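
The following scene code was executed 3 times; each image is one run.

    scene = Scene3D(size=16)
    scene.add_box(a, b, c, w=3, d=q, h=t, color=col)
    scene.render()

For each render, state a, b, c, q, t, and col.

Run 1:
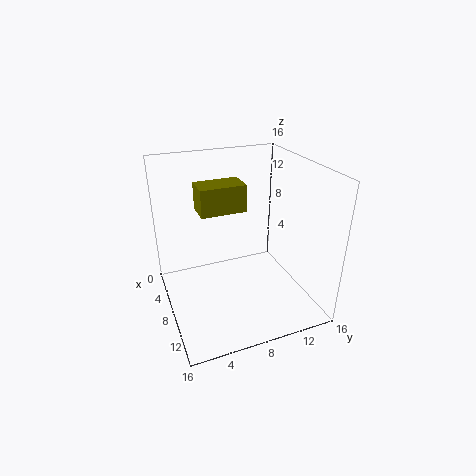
a = 5; b = 4; c = 11; q = 5; t = 3; col = 'olive'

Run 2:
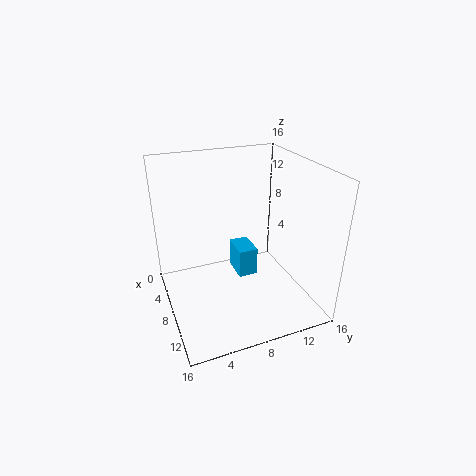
a = 8; b = 7; c = 5; q = 2; t = 3; col = 'deepskyblue'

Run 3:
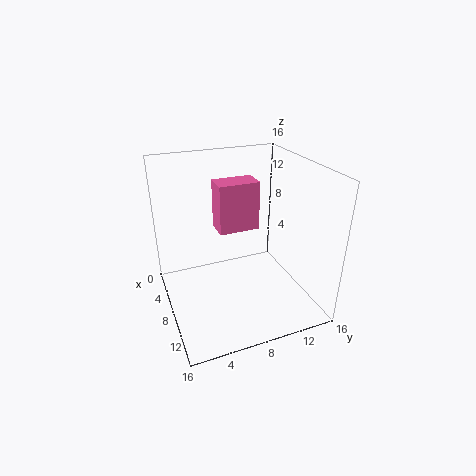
a = 2; b = 7; c = 7; q = 5; t = 6; col = 'hotpink'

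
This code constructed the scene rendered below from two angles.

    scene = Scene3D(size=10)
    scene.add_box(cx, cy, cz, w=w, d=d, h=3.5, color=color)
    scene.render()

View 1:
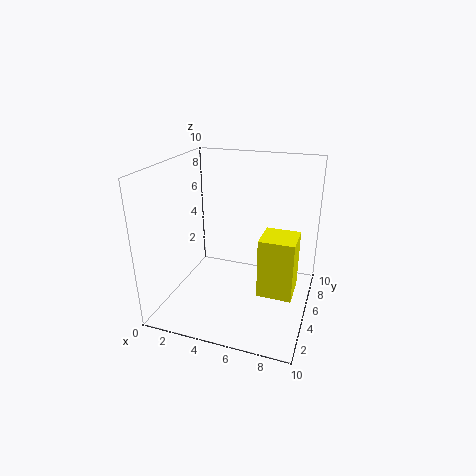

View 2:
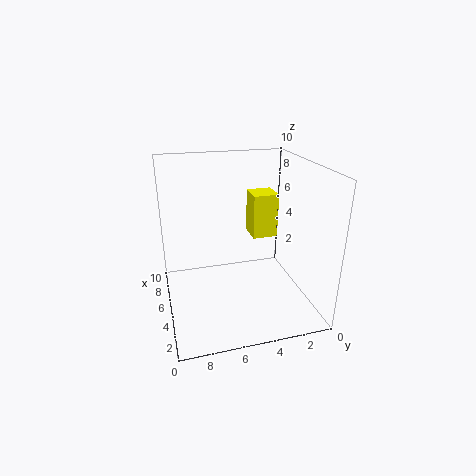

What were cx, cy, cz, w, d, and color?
cx = 7.5
cy = 1
cz = 3.5
w = 2
d = 2
color = 'yellow'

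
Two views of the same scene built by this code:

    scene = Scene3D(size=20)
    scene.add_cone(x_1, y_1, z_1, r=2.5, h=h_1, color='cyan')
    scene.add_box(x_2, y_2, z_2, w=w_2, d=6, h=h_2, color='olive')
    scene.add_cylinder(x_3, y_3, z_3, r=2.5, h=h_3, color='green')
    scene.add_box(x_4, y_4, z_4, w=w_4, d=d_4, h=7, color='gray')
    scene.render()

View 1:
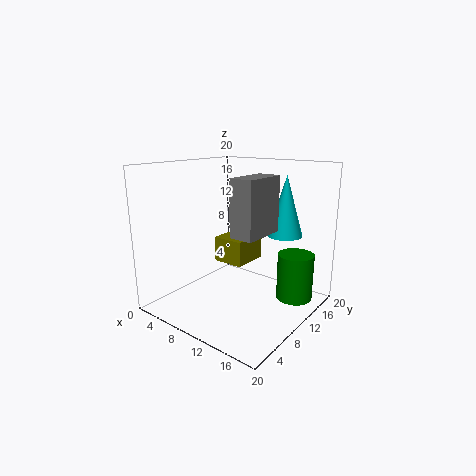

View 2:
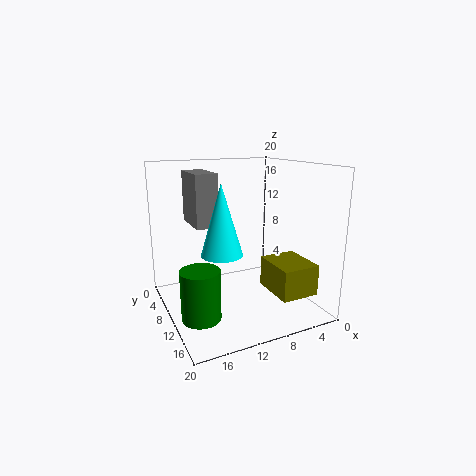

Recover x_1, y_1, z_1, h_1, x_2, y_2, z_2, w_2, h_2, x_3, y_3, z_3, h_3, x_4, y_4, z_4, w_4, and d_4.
x_1 = 14.5
y_1 = 15
z_1 = 10
h_1 = 8.5
x_2 = 3
y_2 = 13
z_2 = 4
w_2 = 5
h_2 = 4
x_3 = 17
y_3 = 14
z_3 = 1.5
h_3 = 6.5
x_4 = 13
y_4 = 4.5
z_4 = 12
w_4 = 3
d_4 = 6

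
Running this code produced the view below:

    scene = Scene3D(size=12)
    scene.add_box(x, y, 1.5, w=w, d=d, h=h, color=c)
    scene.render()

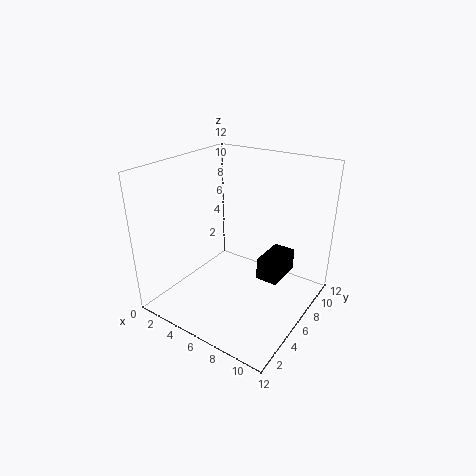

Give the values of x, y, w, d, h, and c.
x = 7
y = 7.5
w = 2
d = 3.5
h = 2
c = 'black'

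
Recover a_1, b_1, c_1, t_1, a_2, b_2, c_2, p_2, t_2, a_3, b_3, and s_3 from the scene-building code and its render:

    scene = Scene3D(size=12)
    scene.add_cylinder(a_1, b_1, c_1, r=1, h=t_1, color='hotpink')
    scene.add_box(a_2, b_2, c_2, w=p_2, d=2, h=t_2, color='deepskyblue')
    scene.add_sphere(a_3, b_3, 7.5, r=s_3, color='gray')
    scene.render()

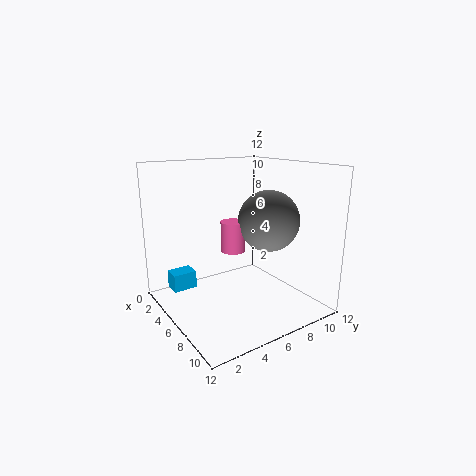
a_1 = 6, b_1 = 5.5, c_1 = 5, t_1 = 2.5, a_2 = 2.5, b_2 = 1, c_2 = 1.5, p_2 = 1.5, t_2 = 1.5, a_3 = 7.5, b_3 = 8, s_3 = 2.5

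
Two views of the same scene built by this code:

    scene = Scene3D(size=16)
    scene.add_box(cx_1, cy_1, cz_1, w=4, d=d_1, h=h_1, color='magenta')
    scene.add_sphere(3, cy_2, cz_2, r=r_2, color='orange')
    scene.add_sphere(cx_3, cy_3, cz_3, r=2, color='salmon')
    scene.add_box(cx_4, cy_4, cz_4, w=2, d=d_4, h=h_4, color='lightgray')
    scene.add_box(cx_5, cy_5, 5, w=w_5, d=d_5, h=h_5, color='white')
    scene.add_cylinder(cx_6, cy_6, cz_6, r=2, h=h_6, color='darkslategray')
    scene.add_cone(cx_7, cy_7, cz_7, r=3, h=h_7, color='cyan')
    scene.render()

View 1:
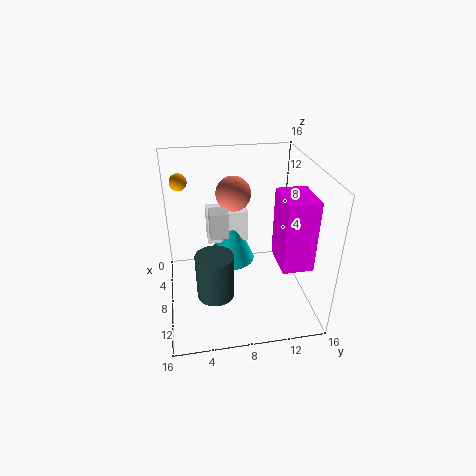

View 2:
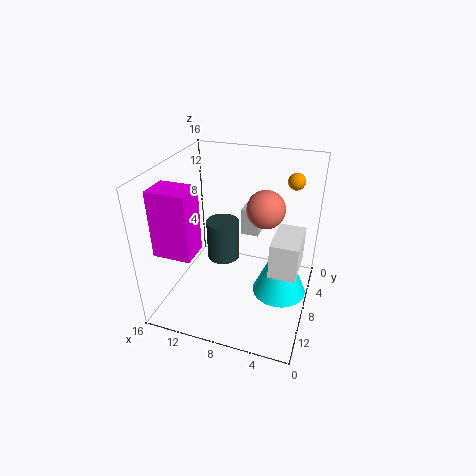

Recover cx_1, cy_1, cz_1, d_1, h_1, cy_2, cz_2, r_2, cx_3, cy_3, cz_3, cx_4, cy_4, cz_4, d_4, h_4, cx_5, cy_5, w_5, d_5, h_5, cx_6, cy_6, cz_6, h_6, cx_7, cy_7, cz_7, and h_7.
cx_1 = 11; cy_1 = 11; cz_1 = 8; d_1 = 3; h_1 = 7; cy_2 = 2; cz_2 = 13; r_2 = 1; cx_3 = 5; cy_3 = 8; cz_3 = 12; cx_4 = 6; cy_4 = 5; cz_4 = 8; d_4 = 2; h_4 = 3; cx_5 = 1; cy_5 = 5; w_5 = 3; d_5 = 5; h_5 = 4; cx_6 = 11; cy_6 = 5; cz_6 = 3; h_6 = 5; cx_7 = 3; cy_7 = 8; cz_7 = 2; h_7 = 7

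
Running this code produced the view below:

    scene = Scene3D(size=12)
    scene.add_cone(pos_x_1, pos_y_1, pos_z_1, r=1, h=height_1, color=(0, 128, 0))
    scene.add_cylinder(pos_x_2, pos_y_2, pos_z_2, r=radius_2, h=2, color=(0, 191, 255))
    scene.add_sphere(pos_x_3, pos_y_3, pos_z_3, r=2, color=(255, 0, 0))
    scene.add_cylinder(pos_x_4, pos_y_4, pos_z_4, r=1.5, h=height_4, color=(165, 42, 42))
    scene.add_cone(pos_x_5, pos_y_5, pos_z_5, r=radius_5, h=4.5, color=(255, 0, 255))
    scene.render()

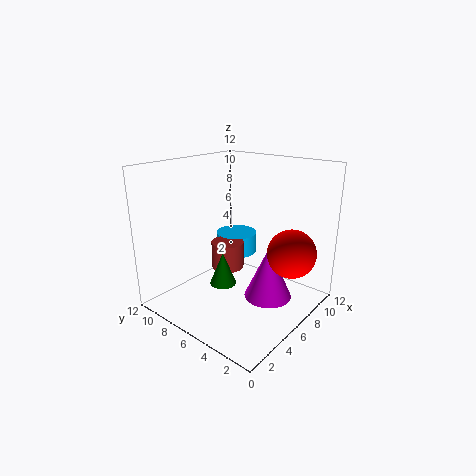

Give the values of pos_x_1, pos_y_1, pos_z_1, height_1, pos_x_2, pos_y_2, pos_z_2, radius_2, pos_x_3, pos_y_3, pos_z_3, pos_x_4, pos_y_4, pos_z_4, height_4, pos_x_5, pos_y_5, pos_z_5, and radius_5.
pos_x_1 = 3; pos_y_1 = 5; pos_z_1 = 3.5; height_1 = 2.5; pos_x_2 = 10; pos_y_2 = 9.5; pos_z_2 = 2.5; radius_2 = 2; pos_x_3 = 8; pos_y_3 = 2; pos_z_3 = 5; pos_x_4 = 7.5; pos_y_4 = 8.5; pos_z_4 = 2; height_4 = 2.5; pos_x_5 = 7; pos_y_5 = 3.5; pos_z_5 = 1; radius_5 = 2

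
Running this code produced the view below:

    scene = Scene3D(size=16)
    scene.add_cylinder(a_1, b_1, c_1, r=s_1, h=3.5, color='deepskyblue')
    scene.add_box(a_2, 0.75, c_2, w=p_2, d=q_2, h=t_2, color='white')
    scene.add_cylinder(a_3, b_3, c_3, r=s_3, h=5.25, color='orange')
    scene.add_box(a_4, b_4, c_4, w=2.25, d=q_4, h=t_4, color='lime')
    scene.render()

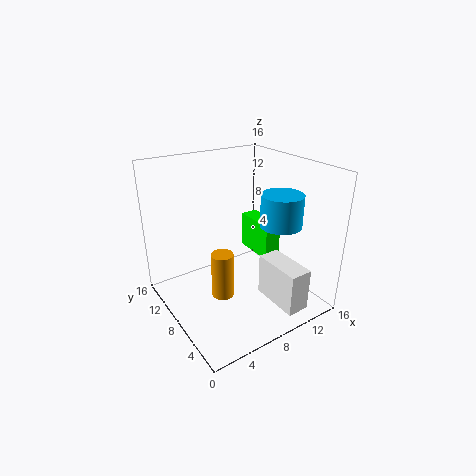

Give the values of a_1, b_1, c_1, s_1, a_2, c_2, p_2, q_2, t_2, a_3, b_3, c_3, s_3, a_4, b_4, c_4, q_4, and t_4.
a_1 = 11.5, b_1 = 5, c_1 = 9.75, s_1 = 2.25, a_2 = 9.75, c_2 = 1.25, p_2 = 2.5, q_2 = 5.5, t_2 = 4.75, a_3 = 5.75, b_3 = 7.75, c_3 = 1.5, s_3 = 1.25, a_4 = 13.75, b_4 = 10, c_4 = 2.25, q_4 = 5.5, t_4 = 4.75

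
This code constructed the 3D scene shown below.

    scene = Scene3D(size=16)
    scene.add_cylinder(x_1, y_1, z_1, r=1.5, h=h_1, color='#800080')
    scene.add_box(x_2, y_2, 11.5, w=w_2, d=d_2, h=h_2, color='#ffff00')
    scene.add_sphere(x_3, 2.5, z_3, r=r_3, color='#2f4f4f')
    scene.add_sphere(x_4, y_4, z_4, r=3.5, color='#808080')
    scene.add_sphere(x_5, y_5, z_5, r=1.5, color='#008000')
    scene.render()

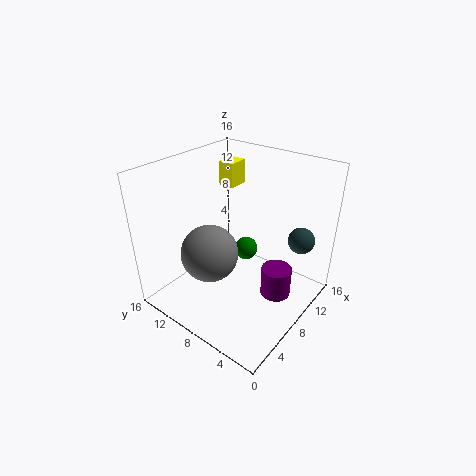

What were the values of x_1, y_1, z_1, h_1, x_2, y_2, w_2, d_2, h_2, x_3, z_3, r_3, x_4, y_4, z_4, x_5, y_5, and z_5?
x_1 = 6.5; y_1 = 2; z_1 = 4.5; h_1 = 3; x_2 = 12; y_2 = 12; w_2 = 2.5; d_2 = 2; h_2 = 3; x_3 = 12.5; z_3 = 7.5; r_3 = 1.5; x_4 = 7.5; y_4 = 12; z_4 = 4.5; x_5 = 13; y_5 = 10.5; z_5 = 3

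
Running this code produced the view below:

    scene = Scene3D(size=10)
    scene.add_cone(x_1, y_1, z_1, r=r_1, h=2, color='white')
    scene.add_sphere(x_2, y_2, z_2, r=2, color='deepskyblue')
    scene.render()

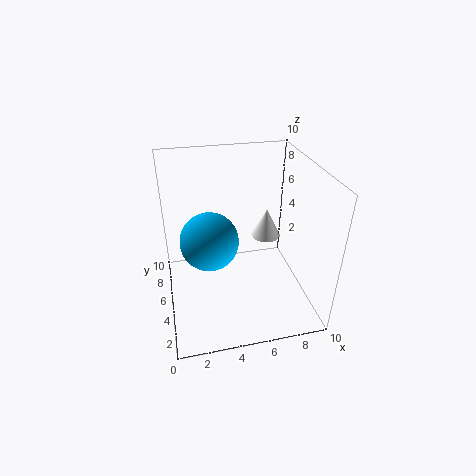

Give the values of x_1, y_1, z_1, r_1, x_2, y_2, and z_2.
x_1 = 7; y_1 = 5; z_1 = 5; r_1 = 1; x_2 = 3; y_2 = 5; z_2 = 5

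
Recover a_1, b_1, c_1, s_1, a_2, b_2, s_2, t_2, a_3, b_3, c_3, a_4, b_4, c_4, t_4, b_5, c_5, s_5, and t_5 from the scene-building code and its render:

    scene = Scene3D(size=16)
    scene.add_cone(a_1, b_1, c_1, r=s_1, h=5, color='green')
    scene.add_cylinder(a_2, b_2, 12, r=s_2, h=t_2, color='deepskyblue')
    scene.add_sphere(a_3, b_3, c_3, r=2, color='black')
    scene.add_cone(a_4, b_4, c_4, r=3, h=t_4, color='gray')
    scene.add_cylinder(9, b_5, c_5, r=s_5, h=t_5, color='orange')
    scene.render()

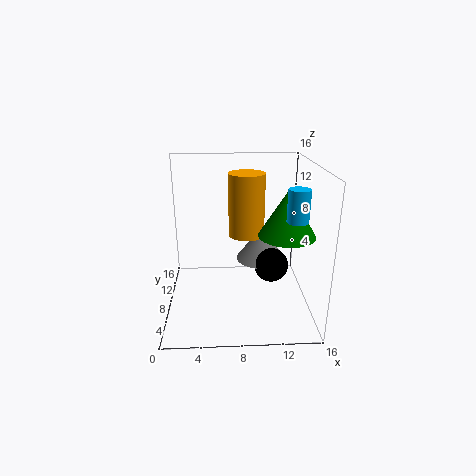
a_1 = 13, b_1 = 6, c_1 = 9, s_1 = 3, a_2 = 13, b_2 = 2, s_2 = 1, t_2 = 3, a_3 = 12, b_3 = 9, c_3 = 4, a_4 = 11, b_4 = 11, c_4 = 4, t_4 = 4, b_5 = 9, c_5 = 8, s_5 = 2, t_5 = 7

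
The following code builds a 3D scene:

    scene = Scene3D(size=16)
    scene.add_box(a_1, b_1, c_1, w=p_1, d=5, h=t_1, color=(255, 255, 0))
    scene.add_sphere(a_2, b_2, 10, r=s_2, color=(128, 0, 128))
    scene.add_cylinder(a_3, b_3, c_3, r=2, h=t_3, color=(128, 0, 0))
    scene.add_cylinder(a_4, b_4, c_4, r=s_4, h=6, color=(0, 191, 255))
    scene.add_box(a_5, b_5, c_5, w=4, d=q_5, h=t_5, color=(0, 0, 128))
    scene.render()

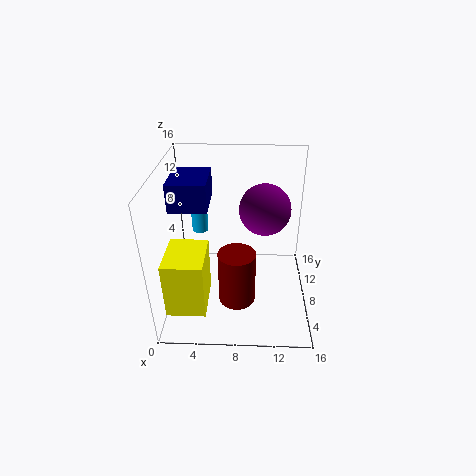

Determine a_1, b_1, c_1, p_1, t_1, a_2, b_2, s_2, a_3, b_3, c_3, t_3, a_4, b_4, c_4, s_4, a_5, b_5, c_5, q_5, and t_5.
a_1 = 1; b_1 = 1; c_1 = 3; p_1 = 4; t_1 = 6; a_2 = 11; b_2 = 11; s_2 = 3; a_3 = 8; b_3 = 5; c_3 = 2; t_3 = 6; a_4 = 3; b_4 = 13; c_4 = 6; s_4 = 1; a_5 = 1; b_5 = 6; c_5 = 12; q_5 = 5; t_5 = 3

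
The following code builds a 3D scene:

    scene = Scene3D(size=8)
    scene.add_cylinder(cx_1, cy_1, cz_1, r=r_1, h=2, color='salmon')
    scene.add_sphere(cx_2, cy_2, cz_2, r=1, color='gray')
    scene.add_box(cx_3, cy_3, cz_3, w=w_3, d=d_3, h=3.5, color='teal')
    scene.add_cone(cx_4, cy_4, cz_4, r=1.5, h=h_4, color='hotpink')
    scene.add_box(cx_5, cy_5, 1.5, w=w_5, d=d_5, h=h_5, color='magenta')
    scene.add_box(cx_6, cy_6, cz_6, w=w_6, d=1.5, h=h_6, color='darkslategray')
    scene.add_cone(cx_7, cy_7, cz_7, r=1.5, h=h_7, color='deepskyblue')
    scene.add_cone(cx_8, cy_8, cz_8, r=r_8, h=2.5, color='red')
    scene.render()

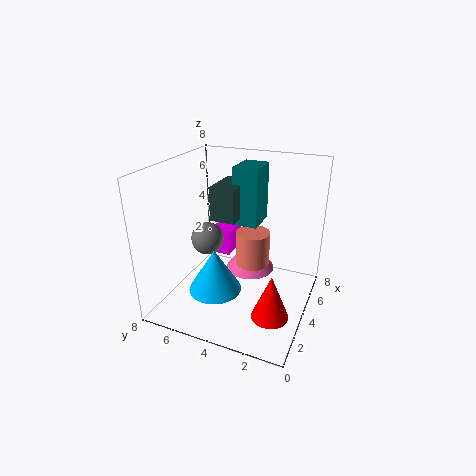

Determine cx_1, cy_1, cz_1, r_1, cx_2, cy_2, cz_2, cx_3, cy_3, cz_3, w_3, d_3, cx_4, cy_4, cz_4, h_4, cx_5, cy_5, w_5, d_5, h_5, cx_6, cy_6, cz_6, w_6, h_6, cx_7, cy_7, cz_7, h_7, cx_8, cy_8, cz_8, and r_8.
cx_1 = 5
cy_1 = 3.5
cz_1 = 2
r_1 = 1
cx_2 = 5
cy_2 = 6.5
cz_2 = 3
cx_3 = 5.5
cy_3 = 3.5
cz_3 = 4
w_3 = 2
d_3 = 1.5
cx_4 = 6
cy_4 = 4
cz_4 = 1
h_4 = 2
cx_5 = 6
cy_5 = 5.5
w_5 = 2
d_5 = 1.5
h_5 = 1.5
cx_6 = 4.5
cy_6 = 4.5
cz_6 = 4.5
w_6 = 2.5
h_6 = 2
cx_7 = 3
cy_7 = 5
cz_7 = 1
h_7 = 2.5
cx_8 = 2.5
cy_8 = 1.5
cz_8 = 0.5
r_8 = 1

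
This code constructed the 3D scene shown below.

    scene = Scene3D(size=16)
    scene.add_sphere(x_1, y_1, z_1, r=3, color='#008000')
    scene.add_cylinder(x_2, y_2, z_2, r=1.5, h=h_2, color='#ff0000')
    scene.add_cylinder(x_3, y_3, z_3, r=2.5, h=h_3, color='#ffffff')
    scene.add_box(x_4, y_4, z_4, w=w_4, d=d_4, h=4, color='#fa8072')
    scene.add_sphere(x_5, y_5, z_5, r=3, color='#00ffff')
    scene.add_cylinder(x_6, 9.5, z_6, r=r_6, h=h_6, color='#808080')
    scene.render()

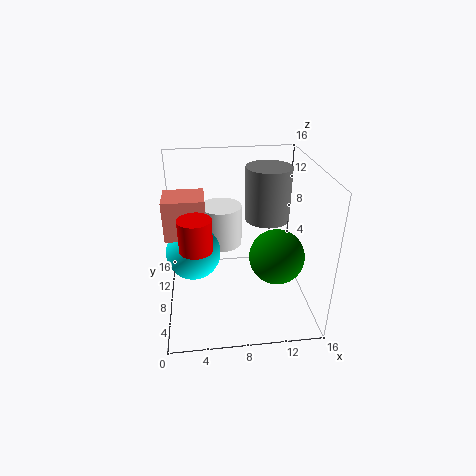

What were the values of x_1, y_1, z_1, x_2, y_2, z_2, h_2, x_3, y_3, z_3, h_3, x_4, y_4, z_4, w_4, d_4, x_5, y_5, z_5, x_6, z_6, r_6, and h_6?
x_1 = 12
y_1 = 6
z_1 = 6.5
x_2 = 3.5
y_2 = 2
z_2 = 10.5
h_2 = 3
x_3 = 6.5
y_3 = 12.5
z_3 = 5
h_3 = 5
x_4 = 0.5
y_4 = 4.5
z_4 = 10
w_4 = 4
d_4 = 3.5
x_5 = 3
y_5 = 8
z_5 = 6.5
x_6 = 11.5
z_6 = 9.5
r_6 = 2.5
h_6 = 6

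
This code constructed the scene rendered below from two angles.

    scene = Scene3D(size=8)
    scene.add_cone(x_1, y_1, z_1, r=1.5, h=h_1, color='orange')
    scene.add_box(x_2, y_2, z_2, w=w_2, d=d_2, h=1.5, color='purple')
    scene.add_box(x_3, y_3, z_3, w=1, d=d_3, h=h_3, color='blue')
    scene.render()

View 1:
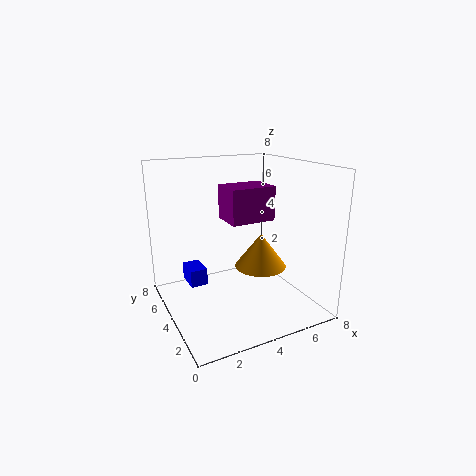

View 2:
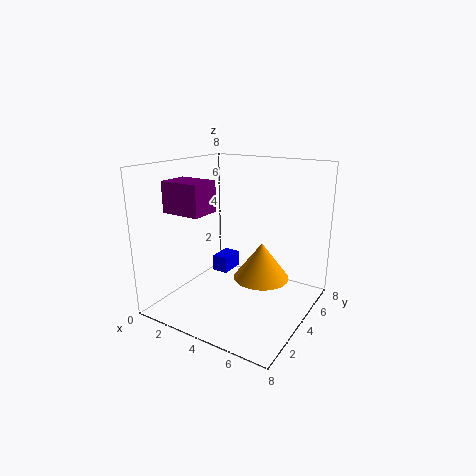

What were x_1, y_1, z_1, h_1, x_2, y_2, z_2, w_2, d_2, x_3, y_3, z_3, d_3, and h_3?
x_1 = 5.5
y_1 = 4
z_1 = 2
h_1 = 2
x_2 = 2
y_2 = 0.5
z_2 = 6
w_2 = 2
d_2 = 1.5
x_3 = 1.5
y_3 = 5
z_3 = 1
d_3 = 1.5
h_3 = 1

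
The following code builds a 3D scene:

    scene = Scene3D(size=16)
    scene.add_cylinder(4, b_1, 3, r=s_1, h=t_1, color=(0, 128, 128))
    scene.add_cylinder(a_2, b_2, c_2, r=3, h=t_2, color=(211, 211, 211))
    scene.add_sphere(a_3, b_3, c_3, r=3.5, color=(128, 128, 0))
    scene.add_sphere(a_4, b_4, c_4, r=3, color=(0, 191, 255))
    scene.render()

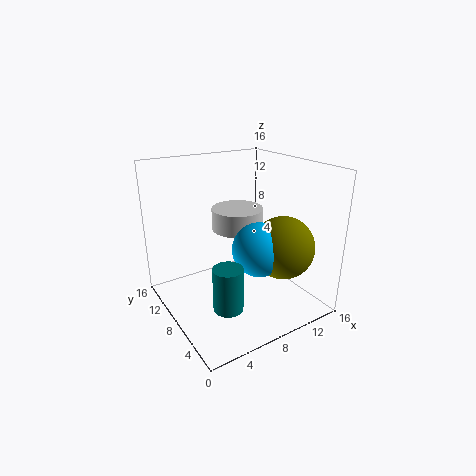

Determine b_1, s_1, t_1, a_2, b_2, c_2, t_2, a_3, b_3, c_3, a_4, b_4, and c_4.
b_1 = 3.5
s_1 = 1.5
t_1 = 4.5
a_2 = 9.5
b_2 = 10.5
c_2 = 8
t_2 = 2.5
a_3 = 12
b_3 = 5
c_3 = 7
a_4 = 9.5
b_4 = 6
c_4 = 7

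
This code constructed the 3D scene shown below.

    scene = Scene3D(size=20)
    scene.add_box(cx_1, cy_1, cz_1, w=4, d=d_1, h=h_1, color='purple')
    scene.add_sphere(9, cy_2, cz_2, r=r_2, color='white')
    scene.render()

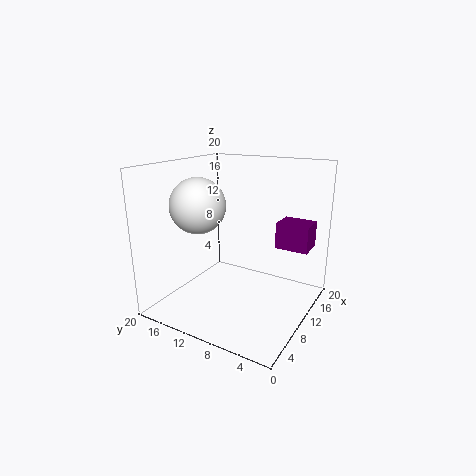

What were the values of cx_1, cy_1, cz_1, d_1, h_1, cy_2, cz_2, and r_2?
cx_1 = 16; cy_1 = 2; cz_1 = 7; d_1 = 5; h_1 = 4; cy_2 = 16; cz_2 = 14; r_2 = 4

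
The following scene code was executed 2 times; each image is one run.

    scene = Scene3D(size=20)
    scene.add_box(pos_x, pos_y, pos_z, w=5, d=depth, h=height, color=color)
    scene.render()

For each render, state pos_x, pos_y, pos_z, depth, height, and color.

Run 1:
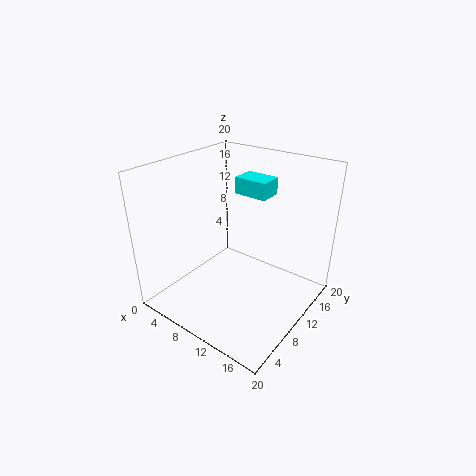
pos_x = 6.5, pos_y = 14, pos_z = 14.5, depth = 3.5, height = 2.5, color = 'cyan'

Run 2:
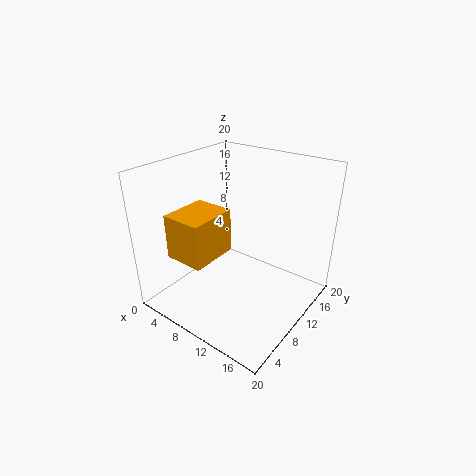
pos_x = 6.5, pos_y = 0.5, pos_z = 10.5, depth = 6, height = 5.5, color = 'orange'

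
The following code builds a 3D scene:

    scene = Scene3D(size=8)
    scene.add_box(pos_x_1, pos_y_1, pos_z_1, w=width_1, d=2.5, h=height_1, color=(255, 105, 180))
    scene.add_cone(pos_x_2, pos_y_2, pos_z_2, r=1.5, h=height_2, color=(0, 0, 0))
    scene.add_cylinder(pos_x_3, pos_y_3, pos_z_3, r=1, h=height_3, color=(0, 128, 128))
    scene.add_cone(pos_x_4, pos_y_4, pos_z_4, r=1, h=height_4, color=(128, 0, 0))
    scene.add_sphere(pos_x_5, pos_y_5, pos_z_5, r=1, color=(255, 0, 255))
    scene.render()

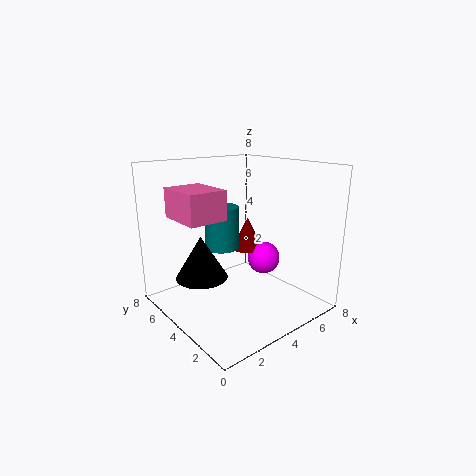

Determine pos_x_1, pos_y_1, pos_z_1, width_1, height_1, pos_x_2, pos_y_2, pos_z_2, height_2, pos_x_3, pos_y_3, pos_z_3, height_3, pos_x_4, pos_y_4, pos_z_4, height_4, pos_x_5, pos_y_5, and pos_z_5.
pos_x_1 = 0.5; pos_y_1 = 3; pos_z_1 = 5.5; width_1 = 2; height_1 = 1.5; pos_x_2 = 2.5; pos_y_2 = 5.5; pos_z_2 = 1.5; height_2 = 2.5; pos_x_3 = 4; pos_y_3 = 5.5; pos_z_3 = 3; height_3 = 2.5; pos_x_4 = 6; pos_y_4 = 5.5; pos_z_4 = 2.5; height_4 = 2; pos_x_5 = 6.5; pos_y_5 = 4.5; pos_z_5 = 2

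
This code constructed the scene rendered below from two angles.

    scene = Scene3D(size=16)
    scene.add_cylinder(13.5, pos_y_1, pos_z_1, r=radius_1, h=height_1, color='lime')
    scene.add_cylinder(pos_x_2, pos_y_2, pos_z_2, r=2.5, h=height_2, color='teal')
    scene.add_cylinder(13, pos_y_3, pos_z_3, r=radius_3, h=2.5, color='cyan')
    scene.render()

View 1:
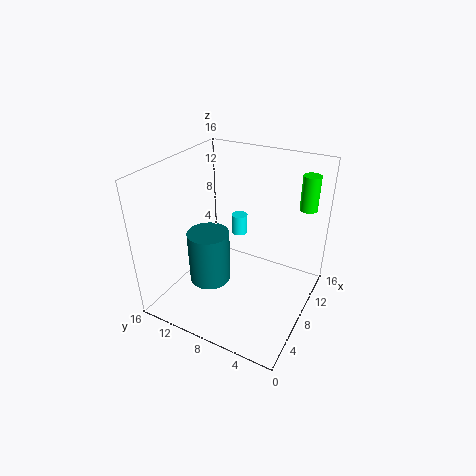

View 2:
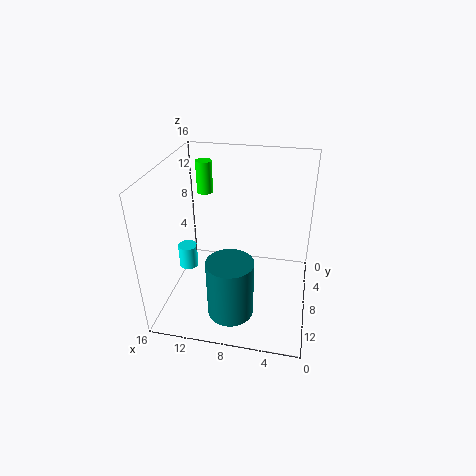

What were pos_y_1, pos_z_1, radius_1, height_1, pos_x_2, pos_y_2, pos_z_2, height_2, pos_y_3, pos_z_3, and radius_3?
pos_y_1 = 2; pos_z_1 = 10.5; radius_1 = 1; height_1 = 4; pos_x_2 = 8; pos_y_2 = 12; pos_z_2 = 1; height_2 = 6.5; pos_y_3 = 10.5; pos_z_3 = 5.5; radius_3 = 1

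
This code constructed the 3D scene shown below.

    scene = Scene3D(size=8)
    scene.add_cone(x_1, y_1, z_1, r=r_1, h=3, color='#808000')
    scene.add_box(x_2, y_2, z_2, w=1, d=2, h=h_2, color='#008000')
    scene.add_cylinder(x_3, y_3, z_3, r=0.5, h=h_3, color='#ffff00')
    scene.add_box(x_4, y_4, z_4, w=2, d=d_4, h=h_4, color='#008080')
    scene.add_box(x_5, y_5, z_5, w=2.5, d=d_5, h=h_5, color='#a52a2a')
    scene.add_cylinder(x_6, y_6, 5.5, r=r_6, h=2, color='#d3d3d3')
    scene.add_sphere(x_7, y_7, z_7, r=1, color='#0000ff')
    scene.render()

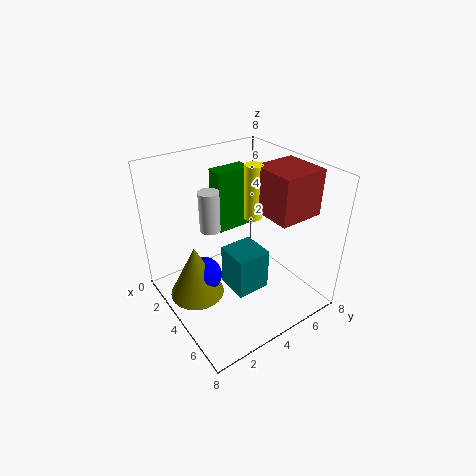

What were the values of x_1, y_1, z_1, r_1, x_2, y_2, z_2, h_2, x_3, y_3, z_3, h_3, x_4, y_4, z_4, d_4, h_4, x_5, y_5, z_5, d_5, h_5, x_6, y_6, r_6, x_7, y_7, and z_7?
x_1 = 3.5
y_1 = 1.5
z_1 = 1
r_1 = 1.5
x_2 = 2
y_2 = 3.5
z_2 = 4
h_2 = 3.5
x_3 = 4
y_3 = 5
z_3 = 5
h_3 = 3
x_4 = 3
y_4 = 3.5
z_4 = 0.5
d_4 = 2
h_4 = 2.5
x_5 = 4
y_5 = 5
z_5 = 5.5
d_5 = 2.5
h_5 = 2.5
x_6 = 4.5
y_6 = 2
r_6 = 0.5
x_7 = 3.5
y_7 = 2
z_7 = 2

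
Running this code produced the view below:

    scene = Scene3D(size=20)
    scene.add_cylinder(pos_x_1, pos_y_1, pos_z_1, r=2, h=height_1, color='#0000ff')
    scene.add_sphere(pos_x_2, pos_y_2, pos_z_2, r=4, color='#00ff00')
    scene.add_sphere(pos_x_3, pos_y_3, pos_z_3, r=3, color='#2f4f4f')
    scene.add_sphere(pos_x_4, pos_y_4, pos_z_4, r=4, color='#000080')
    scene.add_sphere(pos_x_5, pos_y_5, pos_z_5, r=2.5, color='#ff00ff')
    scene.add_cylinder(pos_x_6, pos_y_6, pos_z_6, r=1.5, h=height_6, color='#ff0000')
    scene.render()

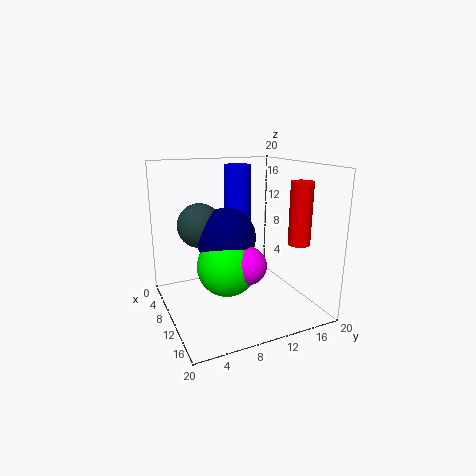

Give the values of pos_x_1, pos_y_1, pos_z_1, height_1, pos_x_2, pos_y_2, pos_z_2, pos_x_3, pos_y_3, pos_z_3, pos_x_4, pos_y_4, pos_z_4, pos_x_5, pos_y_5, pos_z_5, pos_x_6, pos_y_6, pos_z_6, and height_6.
pos_x_1 = 5.5, pos_y_1 = 12, pos_z_1 = 10.5, height_1 = 9, pos_x_2 = 12, pos_y_2 = 7.5, pos_z_2 = 7, pos_x_3 = 8.5, pos_y_3 = 5, pos_z_3 = 12, pos_x_4 = 10.5, pos_y_4 = 8, pos_z_4 = 10.5, pos_x_5 = 14, pos_y_5 = 9.5, pos_z_5 = 7.5, pos_x_6 = 14.5, pos_y_6 = 17, pos_z_6 = 9.5, height_6 = 8.5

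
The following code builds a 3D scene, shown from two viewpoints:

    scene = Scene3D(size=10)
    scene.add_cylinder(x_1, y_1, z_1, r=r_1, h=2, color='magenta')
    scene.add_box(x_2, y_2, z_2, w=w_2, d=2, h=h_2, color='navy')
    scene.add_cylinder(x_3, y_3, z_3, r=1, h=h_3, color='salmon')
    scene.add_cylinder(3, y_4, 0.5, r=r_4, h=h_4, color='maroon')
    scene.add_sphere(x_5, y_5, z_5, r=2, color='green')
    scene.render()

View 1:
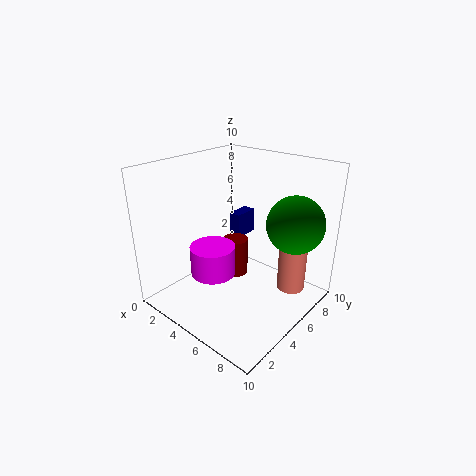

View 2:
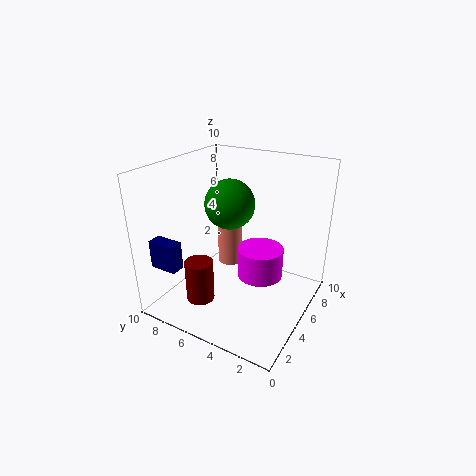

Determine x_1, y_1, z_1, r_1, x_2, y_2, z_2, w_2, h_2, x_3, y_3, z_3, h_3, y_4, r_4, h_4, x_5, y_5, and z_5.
x_1 = 4.5
y_1 = 3
z_1 = 3
r_1 = 1.5
x_2 = 1.5
y_2 = 8
z_2 = 3
w_2 = 1
h_2 = 2
x_3 = 8
y_3 = 7.5
z_3 = 1
h_3 = 5
y_4 = 7
r_4 = 1
h_4 = 3
x_5 = 8
y_5 = 7.5
z_5 = 6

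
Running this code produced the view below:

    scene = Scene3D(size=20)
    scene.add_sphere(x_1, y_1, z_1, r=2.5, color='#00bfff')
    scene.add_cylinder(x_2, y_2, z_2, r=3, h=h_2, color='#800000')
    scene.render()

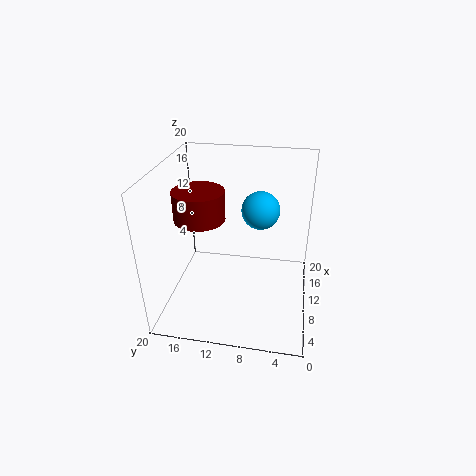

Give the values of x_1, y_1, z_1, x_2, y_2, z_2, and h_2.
x_1 = 10; y_1 = 7; z_1 = 14.5; x_2 = 4.5; y_2 = 13.5; z_2 = 15.5; h_2 = 3.5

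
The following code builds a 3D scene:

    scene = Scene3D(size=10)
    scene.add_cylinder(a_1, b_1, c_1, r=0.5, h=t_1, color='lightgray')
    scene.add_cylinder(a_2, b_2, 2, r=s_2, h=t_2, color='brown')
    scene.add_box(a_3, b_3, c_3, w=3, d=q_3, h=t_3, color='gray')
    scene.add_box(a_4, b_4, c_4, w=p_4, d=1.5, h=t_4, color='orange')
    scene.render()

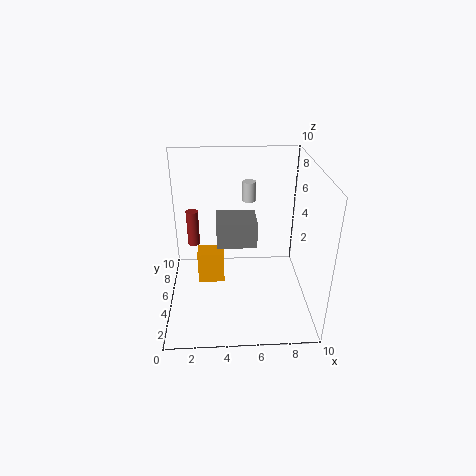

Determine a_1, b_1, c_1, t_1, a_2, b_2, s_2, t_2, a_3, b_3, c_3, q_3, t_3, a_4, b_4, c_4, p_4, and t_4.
a_1 = 6
b_1 = 8
c_1 = 6.5
t_1 = 1.5
a_2 = 1.5
b_2 = 9.5
s_2 = 0.5
t_2 = 3
a_3 = 3.5
b_3 = 6
c_3 = 3.5
q_3 = 2.5
t_3 = 2
a_4 = 2
b_4 = 6
c_4 = 0.5
p_4 = 2
t_4 = 2.5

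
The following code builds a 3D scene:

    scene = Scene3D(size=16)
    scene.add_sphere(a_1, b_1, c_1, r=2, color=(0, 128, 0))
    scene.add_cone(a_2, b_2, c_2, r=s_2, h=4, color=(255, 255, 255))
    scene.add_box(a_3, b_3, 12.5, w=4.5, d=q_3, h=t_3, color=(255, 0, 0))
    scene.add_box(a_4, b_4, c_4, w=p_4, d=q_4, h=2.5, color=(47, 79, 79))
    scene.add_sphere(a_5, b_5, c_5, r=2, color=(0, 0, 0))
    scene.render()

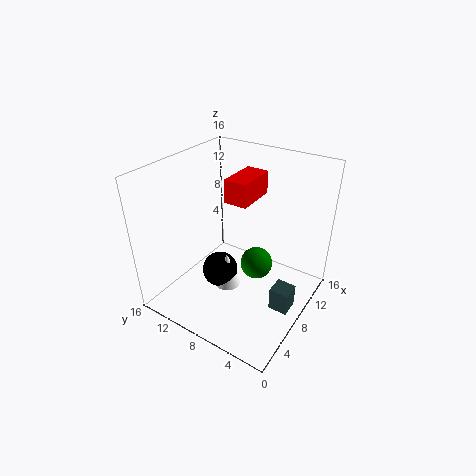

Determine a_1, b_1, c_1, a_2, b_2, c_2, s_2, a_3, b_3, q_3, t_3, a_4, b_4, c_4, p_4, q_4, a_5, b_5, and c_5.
a_1 = 11.5; b_1 = 7.5; c_1 = 2.5; a_2 = 6.5; b_2 = 8.5; c_2 = 2.5; s_2 = 1.5; a_3 = 7; b_3 = 6.5; q_3 = 2.5; t_3 = 2.5; a_4 = 5.5; b_4 = 0.5; c_4 = 2.5; p_4 = 2; q_4 = 2; a_5 = 6.5; b_5 = 9.5; c_5 = 4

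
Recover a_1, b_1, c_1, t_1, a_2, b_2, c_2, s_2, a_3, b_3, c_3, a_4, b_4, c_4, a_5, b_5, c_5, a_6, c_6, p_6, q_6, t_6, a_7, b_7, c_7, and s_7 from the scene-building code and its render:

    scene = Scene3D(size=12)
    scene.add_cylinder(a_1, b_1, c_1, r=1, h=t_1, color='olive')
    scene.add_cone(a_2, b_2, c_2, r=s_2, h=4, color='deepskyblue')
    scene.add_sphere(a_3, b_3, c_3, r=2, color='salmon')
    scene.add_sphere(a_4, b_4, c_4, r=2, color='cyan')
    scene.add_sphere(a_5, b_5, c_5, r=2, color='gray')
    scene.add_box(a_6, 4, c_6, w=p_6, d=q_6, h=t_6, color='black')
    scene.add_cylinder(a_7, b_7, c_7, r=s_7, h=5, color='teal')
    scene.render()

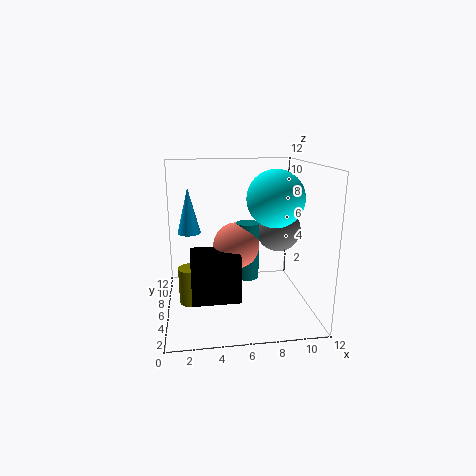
a_1 = 2, b_1 = 5, c_1 = 1, t_1 = 3, a_2 = 2, b_2 = 8, c_2 = 6, s_2 = 1, a_3 = 6, b_3 = 7, c_3 = 5, a_4 = 8, b_4 = 2, c_4 = 10, a_5 = 10, b_5 = 8, c_5 = 6, a_6 = 2, c_6 = 1, p_6 = 4, q_6 = 3, t_6 = 4, a_7 = 7, b_7 = 7, c_7 = 2, s_7 = 1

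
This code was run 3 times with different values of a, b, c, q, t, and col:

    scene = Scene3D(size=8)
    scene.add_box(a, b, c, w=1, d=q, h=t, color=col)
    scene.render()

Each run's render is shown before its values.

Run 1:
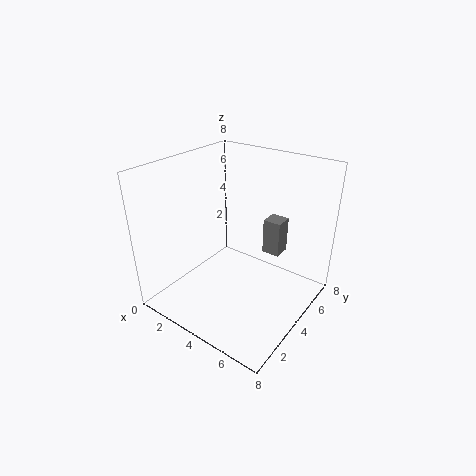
a = 5, b = 5, c = 3, q = 1, t = 2, col = 'gray'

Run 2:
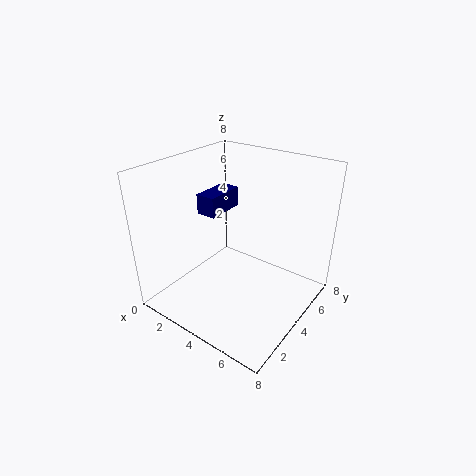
a = 3, b = 2, c = 6, q = 2, t = 1, col = 'navy'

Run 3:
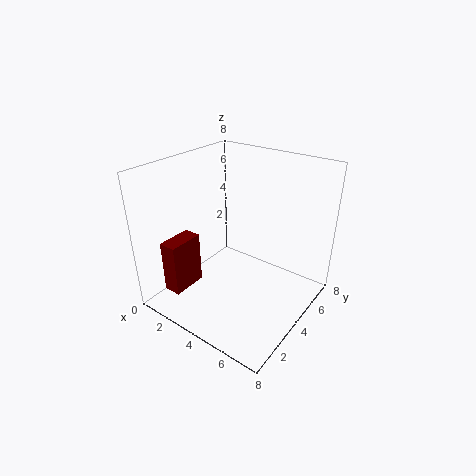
a = 1, b = 1, c = 1, q = 2, t = 3, col = 'maroon'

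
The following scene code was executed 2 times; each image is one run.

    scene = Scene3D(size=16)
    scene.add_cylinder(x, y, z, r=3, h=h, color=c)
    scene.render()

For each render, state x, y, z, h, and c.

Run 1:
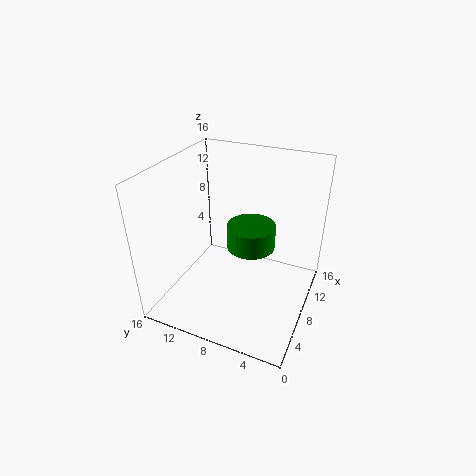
x = 12; y = 8; z = 4.5; h = 3; c = 'green'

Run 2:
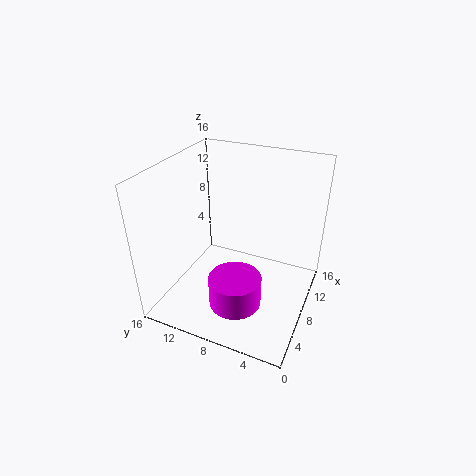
x = 6; y = 7.5; z = 0.5; h = 3.5; c = 'magenta'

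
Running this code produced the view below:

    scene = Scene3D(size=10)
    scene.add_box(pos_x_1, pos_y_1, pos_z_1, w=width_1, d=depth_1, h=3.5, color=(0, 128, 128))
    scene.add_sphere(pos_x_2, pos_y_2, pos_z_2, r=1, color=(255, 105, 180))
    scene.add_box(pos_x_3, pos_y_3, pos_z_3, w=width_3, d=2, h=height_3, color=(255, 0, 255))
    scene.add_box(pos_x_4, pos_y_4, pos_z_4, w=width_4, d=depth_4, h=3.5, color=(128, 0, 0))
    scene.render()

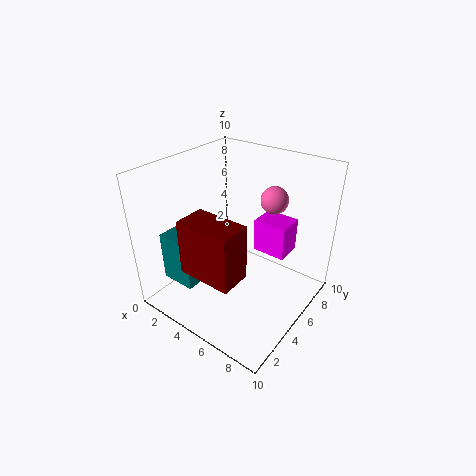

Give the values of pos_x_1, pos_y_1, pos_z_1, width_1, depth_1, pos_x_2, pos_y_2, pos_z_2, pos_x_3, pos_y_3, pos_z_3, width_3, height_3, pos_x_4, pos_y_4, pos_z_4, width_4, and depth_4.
pos_x_1 = 1
pos_y_1 = 1.5
pos_z_1 = 2
width_1 = 2.5
depth_1 = 2.5
pos_x_2 = 6
pos_y_2 = 8
pos_z_2 = 7
pos_x_3 = 5
pos_y_3 = 7
pos_z_3 = 3
width_3 = 2.5
height_3 = 2.5
pos_x_4 = 4
pos_y_4 = 0.5
pos_z_4 = 4.5
width_4 = 3.5
depth_4 = 2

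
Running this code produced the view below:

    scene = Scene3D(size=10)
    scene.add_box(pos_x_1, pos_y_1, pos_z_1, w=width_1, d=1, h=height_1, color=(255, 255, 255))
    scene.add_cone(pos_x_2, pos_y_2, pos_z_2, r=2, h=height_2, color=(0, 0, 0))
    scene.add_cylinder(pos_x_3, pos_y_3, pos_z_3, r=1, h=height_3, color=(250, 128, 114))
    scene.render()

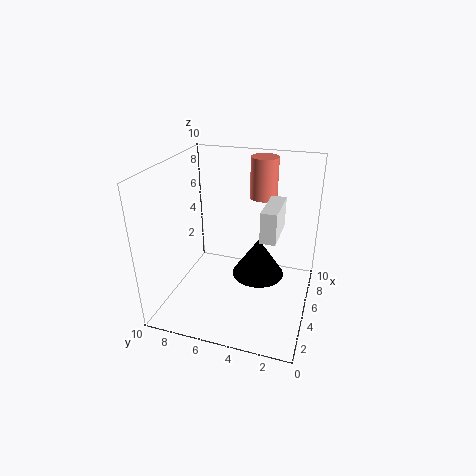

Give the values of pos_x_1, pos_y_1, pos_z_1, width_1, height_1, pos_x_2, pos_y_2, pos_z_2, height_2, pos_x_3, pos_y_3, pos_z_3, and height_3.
pos_x_1 = 3
pos_y_1 = 2
pos_z_1 = 6
width_1 = 3
height_1 = 2
pos_x_2 = 7
pos_y_2 = 4
pos_z_2 = 1
height_2 = 3
pos_x_3 = 8
pos_y_3 = 4
pos_z_3 = 7
height_3 = 3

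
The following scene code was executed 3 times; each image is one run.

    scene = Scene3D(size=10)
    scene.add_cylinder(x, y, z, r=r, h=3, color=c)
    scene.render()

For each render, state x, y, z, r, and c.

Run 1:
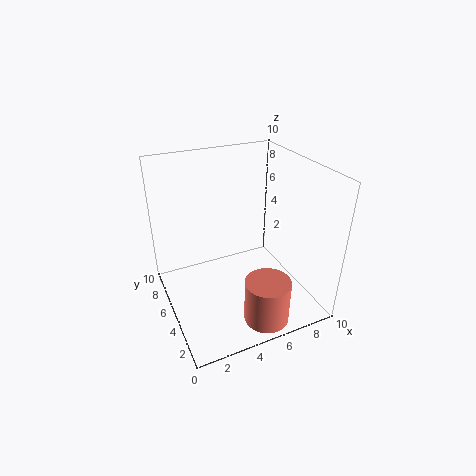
x = 5.5
y = 1.5
z = 0.5
r = 1.5
c = 'salmon'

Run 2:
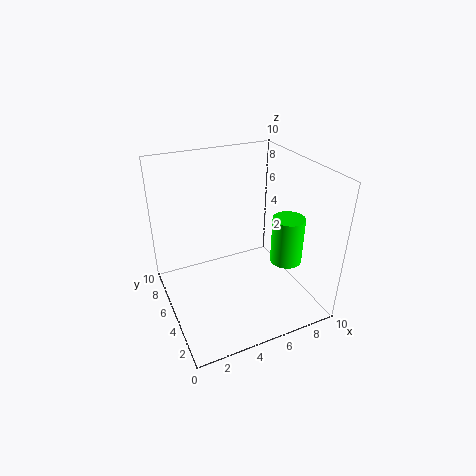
x = 7
y = 2
z = 4.5
r = 1
c = 'lime'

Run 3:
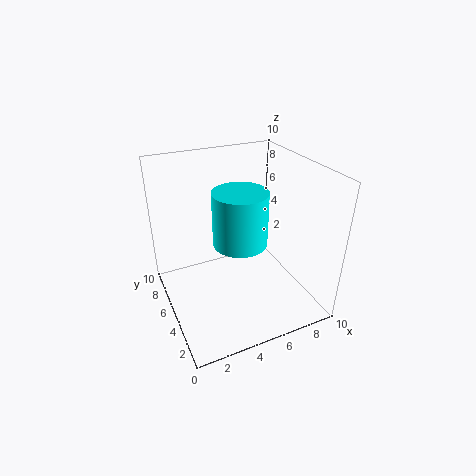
x = 3.5
y = 1.5
z = 7
r = 1.5
c = 'cyan'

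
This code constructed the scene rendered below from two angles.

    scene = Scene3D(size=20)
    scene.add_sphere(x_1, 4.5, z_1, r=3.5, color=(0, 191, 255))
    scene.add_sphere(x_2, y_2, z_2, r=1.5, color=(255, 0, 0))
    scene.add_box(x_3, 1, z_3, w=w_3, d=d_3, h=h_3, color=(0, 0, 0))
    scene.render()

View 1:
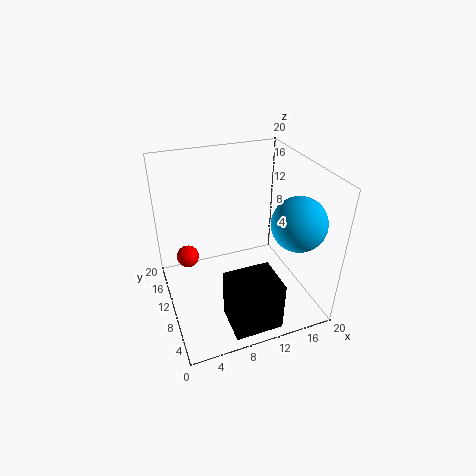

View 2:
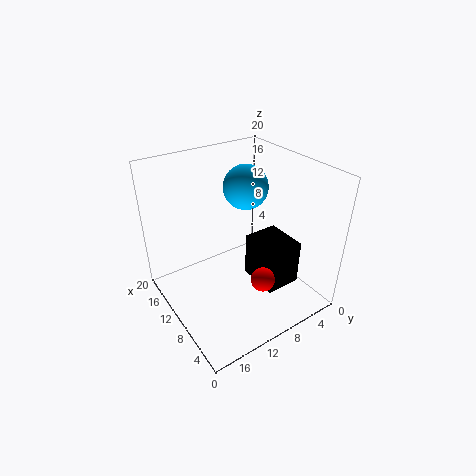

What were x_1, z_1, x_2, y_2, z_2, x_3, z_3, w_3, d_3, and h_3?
x_1 = 16; z_1 = 14; x_2 = 3; y_2 = 11; z_2 = 8; x_3 = 6.5; z_3 = 0.5; w_3 = 6.5; d_3 = 5.5; h_3 = 7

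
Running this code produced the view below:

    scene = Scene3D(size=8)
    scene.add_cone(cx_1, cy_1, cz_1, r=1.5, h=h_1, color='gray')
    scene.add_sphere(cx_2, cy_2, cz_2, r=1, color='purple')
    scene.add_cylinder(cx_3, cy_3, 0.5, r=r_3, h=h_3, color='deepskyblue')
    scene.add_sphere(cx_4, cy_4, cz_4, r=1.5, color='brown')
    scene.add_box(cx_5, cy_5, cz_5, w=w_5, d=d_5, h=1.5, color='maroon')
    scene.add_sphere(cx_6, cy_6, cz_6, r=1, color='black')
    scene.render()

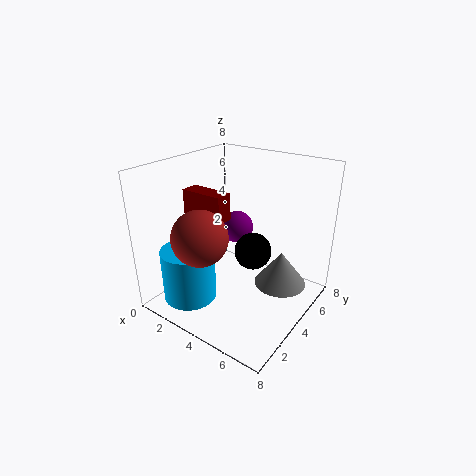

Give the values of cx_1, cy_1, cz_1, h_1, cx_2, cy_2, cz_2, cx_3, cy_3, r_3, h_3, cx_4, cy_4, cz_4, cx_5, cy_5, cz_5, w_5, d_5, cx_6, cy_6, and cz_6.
cx_1 = 6, cy_1 = 5.5, cz_1 = 1, h_1 = 2, cx_2 = 2.5, cy_2 = 6, cz_2 = 3.5, cx_3 = 2, cy_3 = 2, r_3 = 1.5, h_3 = 3, cx_4 = 3, cy_4 = 2, cz_4 = 4.5, cx_5 = 1, cy_5 = 3, cz_5 = 5, w_5 = 2.5, d_5 = 1, cx_6 = 5, cy_6 = 4, cz_6 = 3.5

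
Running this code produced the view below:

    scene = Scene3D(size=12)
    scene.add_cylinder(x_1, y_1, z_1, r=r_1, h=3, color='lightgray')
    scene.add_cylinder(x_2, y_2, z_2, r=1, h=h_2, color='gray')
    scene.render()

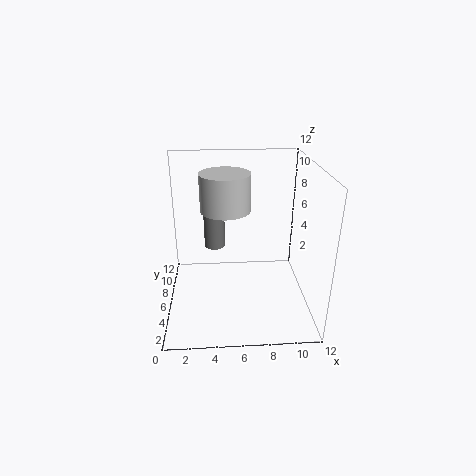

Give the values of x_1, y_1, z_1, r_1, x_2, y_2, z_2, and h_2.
x_1 = 5; y_1 = 6; z_1 = 8.5; r_1 = 2; x_2 = 4; y_2 = 10.5; z_2 = 3; h_2 = 5.5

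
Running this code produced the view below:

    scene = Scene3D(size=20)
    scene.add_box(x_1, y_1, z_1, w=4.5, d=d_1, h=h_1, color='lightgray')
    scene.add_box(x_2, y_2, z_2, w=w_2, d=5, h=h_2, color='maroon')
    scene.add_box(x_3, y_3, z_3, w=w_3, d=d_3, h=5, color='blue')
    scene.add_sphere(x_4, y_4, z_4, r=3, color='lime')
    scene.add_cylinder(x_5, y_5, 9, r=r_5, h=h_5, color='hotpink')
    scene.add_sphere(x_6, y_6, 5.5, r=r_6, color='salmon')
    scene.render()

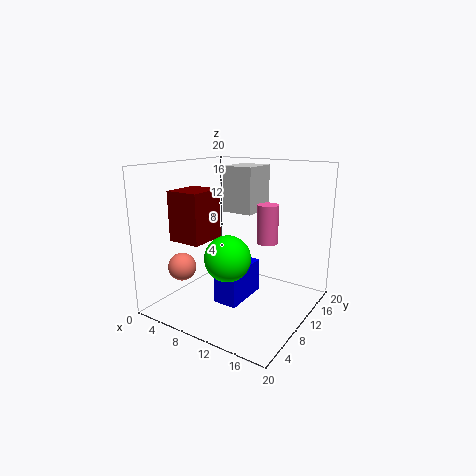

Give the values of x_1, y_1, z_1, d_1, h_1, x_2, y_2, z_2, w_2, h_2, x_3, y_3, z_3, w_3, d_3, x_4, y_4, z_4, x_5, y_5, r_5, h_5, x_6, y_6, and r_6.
x_1 = 6.5; y_1 = 11.5; z_1 = 13; d_1 = 5.5; h_1 = 6.5; x_2 = 4; y_2 = 3; z_2 = 10.5; w_2 = 4.5; h_2 = 6.5; x_3 = 7.5; y_3 = 7.5; z_3 = 0.5; w_3 = 3.5; d_3 = 7; x_4 = 11; y_4 = 6; z_4 = 8.5; x_5 = 13; y_5 = 13; r_5 = 1.5; h_5 = 5.5; x_6 = 3; y_6 = 6; r_6 = 2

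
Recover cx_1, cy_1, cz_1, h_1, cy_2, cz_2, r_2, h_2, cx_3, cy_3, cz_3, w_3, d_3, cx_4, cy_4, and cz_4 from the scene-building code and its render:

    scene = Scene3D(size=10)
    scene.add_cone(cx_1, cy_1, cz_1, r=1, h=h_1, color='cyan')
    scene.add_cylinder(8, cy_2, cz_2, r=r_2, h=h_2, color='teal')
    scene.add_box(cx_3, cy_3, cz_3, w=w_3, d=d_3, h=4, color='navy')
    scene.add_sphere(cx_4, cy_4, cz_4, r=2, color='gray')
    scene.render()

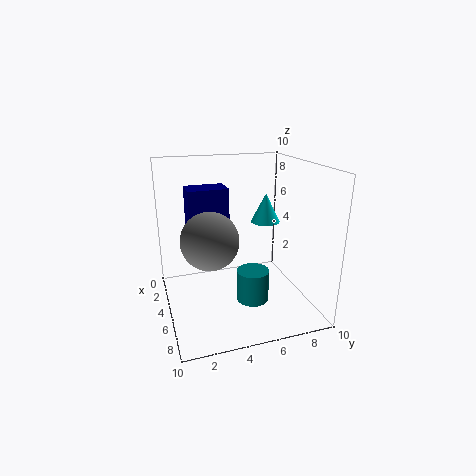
cx_1 = 5
cy_1 = 7
cz_1 = 6
h_1 = 2
cy_2 = 5
cz_2 = 2
r_2 = 1
h_2 = 2
cx_3 = 1
cy_3 = 2
cz_3 = 4
w_3 = 2
d_3 = 3
cx_4 = 5
cy_4 = 3
cz_4 = 5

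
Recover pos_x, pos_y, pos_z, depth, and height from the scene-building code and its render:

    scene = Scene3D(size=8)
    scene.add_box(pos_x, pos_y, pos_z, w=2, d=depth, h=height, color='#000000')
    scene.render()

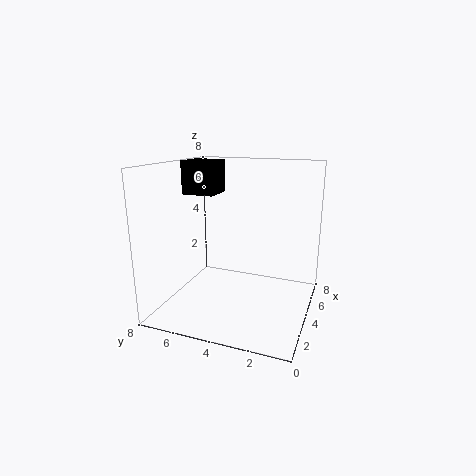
pos_x = 5; pos_y = 6; pos_z = 6; depth = 2; height = 2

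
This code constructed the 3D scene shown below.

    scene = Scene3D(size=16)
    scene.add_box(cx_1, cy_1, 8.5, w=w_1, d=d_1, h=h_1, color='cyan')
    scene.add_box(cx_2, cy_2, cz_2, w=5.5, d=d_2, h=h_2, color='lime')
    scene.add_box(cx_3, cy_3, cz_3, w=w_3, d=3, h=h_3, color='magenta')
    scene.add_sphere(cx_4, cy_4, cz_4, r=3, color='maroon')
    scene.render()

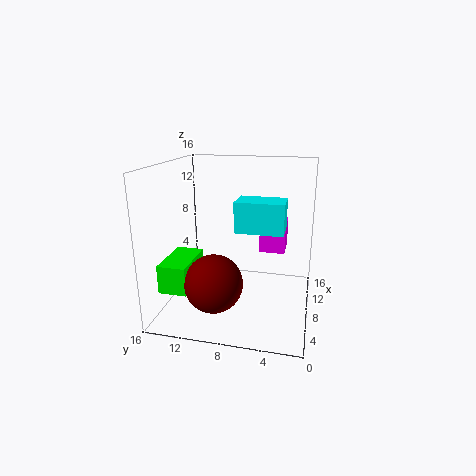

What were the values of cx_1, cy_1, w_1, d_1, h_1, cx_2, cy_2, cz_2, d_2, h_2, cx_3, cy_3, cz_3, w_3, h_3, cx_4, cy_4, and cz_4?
cx_1 = 8; cy_1 = 3; w_1 = 3.5; d_1 = 5.5; h_1 = 3.5; cx_2 = 2; cy_2 = 12; cz_2 = 3.5; d_2 = 3; h_2 = 3; cx_3 = 10.5; cy_3 = 3; cz_3 = 5.5; w_3 = 3.5; h_3 = 3.5; cx_4 = 3.5; cy_4 = 9.5; cz_4 = 4.5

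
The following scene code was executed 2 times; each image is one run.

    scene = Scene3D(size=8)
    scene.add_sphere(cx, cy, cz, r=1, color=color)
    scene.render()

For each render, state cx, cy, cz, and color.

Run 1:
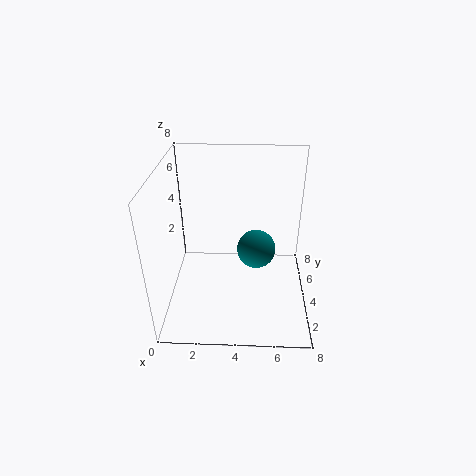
cx = 5; cy = 3; cz = 4; color = 'teal'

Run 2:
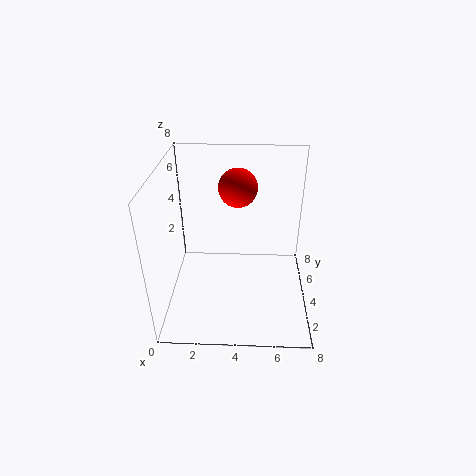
cx = 4; cy = 4; cz = 7; color = 'red'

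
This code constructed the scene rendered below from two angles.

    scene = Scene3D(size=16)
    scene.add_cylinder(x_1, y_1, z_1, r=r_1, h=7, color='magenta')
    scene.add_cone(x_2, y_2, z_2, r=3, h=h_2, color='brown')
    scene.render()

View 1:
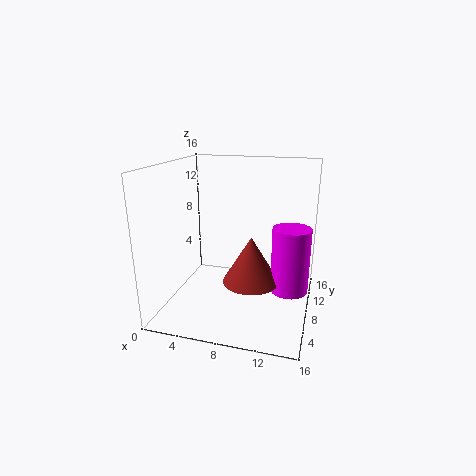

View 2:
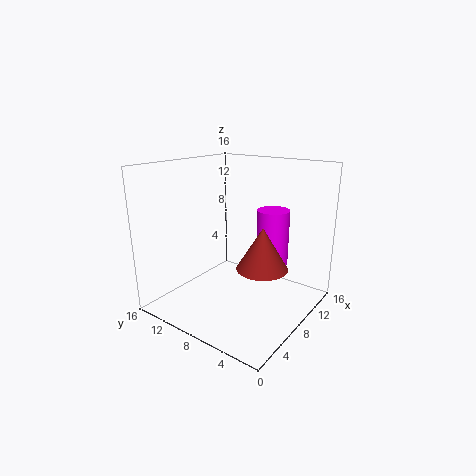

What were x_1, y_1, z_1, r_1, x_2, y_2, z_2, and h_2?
x_1 = 14
y_1 = 7
z_1 = 3
r_1 = 2
x_2 = 10
y_2 = 6
z_2 = 4
h_2 = 5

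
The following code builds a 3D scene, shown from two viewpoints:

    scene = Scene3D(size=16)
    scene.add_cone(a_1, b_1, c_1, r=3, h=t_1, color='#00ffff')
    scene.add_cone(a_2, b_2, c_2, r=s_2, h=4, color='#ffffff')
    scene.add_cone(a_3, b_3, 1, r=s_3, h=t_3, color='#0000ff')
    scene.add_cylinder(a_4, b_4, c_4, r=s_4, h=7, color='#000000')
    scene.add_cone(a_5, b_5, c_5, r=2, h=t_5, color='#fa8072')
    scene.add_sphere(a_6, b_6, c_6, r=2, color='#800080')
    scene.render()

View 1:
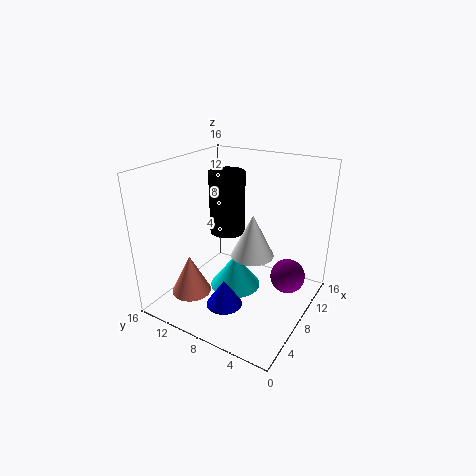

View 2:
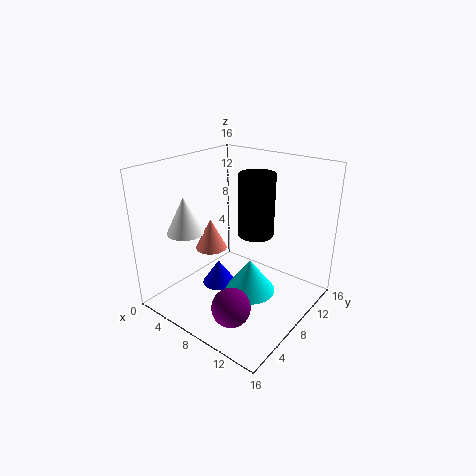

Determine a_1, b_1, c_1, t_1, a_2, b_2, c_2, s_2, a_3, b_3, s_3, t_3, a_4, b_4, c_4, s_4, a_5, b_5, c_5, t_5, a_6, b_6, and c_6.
a_1 = 9, b_1 = 9, c_1 = 1, t_1 = 4, a_2 = 4, b_2 = 4, c_2 = 9, s_2 = 2, a_3 = 5, b_3 = 8, s_3 = 2, t_3 = 3, a_4 = 9, b_4 = 10, c_4 = 8, s_4 = 2, a_5 = 2, b_5 = 10, c_5 = 4, t_5 = 4, a_6 = 11, b_6 = 3, c_6 = 3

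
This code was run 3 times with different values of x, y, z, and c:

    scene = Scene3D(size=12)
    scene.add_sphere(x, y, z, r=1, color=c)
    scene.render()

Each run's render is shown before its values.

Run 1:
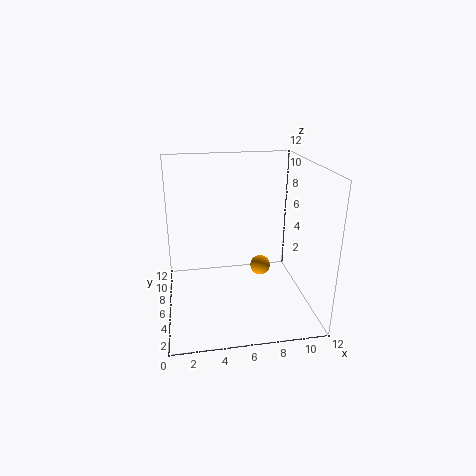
x = 9
y = 10
z = 1
c = 'orange'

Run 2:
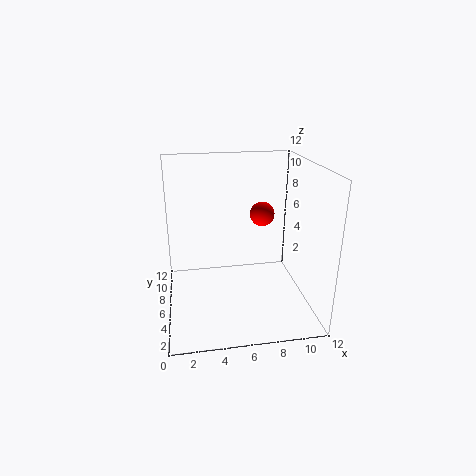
x = 8
y = 6
z = 8
c = 'red'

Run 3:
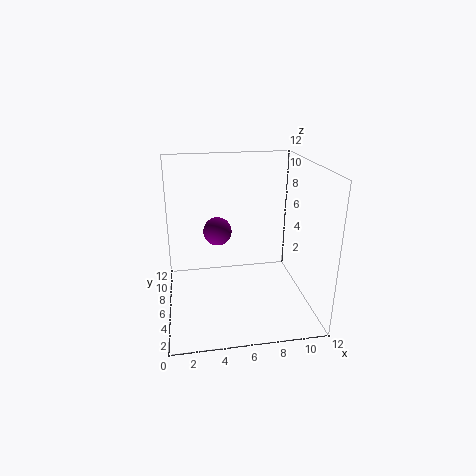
x = 4
y = 3
z = 8
c = 'purple'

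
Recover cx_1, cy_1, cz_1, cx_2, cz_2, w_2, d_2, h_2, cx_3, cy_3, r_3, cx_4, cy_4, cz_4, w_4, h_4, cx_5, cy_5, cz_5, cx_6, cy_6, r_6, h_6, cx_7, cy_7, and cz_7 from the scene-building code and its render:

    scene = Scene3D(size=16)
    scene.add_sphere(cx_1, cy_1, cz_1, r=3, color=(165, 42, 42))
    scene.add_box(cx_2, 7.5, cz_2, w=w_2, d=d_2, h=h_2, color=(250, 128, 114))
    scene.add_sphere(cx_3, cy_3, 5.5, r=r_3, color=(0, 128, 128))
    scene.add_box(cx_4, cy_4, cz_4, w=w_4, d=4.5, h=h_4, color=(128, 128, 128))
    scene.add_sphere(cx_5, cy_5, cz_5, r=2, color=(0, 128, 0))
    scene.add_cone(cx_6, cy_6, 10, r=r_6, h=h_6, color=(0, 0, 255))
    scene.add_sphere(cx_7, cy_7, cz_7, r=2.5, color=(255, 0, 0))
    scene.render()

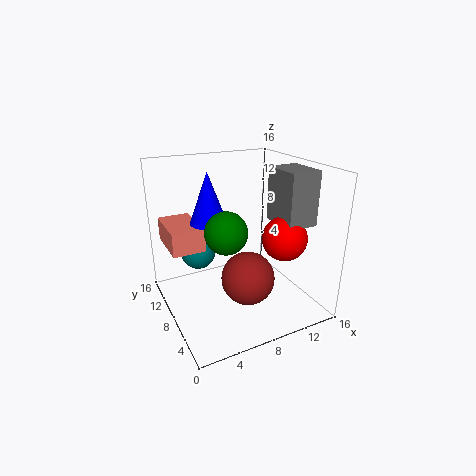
cx_1 = 8.5
cy_1 = 6.5
cz_1 = 3.5
cx_2 = 0.5
cz_2 = 7.5
w_2 = 3.5
d_2 = 5.5
h_2 = 2.5
cx_3 = 4.5
cy_3 = 11.5
r_3 = 2
cx_4 = 12
cy_4 = 4
cz_4 = 9.5
w_4 = 3.5
h_4 = 6
cx_5 = 4.5
cy_5 = 3.5
cz_5 = 11
cx_6 = 5
cy_6 = 9
r_6 = 2
h_6 = 5.5
cx_7 = 12.5
cy_7 = 5.5
cz_7 = 8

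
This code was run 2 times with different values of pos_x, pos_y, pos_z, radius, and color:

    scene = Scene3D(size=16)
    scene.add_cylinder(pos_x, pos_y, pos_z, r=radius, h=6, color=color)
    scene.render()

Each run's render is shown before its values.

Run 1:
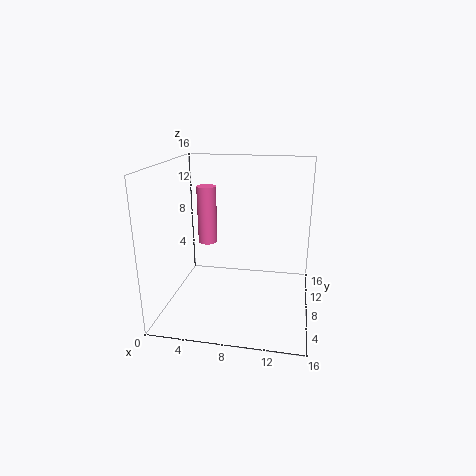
pos_x = 5; pos_y = 6.5; pos_z = 8; radius = 1; color = 'hotpink'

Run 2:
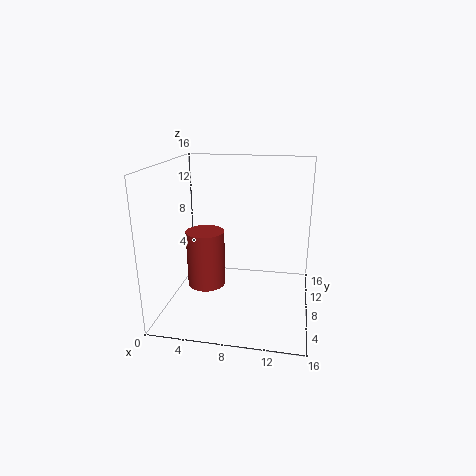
pos_x = 5; pos_y = 5.5; pos_z = 3.5; radius = 2; color = 'brown'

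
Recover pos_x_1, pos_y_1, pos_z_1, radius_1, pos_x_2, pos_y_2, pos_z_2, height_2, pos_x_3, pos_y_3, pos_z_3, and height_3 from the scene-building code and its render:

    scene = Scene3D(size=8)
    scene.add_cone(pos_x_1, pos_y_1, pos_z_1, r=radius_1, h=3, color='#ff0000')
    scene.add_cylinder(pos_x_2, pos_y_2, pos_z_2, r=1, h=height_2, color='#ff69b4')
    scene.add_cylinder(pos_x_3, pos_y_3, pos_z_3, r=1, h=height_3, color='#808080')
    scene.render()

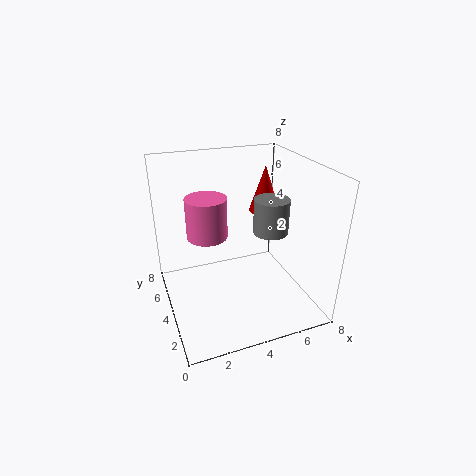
pos_x_1 = 7
pos_y_1 = 7
pos_z_1 = 4
radius_1 = 1
pos_x_2 = 2
pos_y_2 = 3
pos_z_2 = 5
height_2 = 2
pos_x_3 = 6
pos_y_3 = 4
pos_z_3 = 4
height_3 = 2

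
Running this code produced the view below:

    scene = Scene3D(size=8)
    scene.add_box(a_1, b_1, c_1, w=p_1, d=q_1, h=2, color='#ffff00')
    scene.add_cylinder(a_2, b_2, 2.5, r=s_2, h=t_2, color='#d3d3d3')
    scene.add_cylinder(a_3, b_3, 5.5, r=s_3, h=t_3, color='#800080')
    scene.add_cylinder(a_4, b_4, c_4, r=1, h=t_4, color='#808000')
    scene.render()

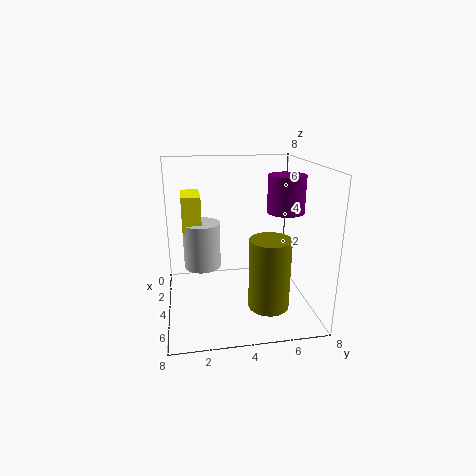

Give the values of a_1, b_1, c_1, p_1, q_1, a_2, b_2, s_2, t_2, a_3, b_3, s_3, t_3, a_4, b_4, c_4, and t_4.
a_1 = 2.5, b_1 = 1, c_1 = 4.5, p_1 = 2, q_1 = 1, a_2 = 4, b_2 = 2, s_2 = 1, t_2 = 2.5, a_3 = 4.5, b_3 = 6.5, s_3 = 1, t_3 = 2, a_4 = 7, b_4 = 5, c_4 = 1.5, t_4 = 3.5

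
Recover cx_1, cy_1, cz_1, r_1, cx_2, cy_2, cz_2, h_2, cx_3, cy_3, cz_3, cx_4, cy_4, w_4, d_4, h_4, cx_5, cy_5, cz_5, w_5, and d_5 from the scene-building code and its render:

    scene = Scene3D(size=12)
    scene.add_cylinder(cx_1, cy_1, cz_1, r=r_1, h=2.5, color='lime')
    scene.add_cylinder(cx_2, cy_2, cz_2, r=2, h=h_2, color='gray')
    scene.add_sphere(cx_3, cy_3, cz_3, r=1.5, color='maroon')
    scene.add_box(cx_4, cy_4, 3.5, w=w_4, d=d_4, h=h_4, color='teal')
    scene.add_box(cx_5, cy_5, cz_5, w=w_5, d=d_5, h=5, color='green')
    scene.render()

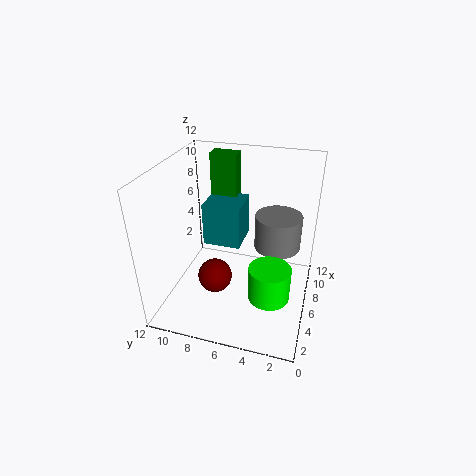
cx_1 = 2, cy_1 = 2.5, cz_1 = 4, r_1 = 1.5, cx_2 = 8, cy_2 = 3, cz_2 = 4.5, h_2 = 3, cx_3 = 5.5, cy_3 = 8, cz_3 = 2, cx_4 = 8, cy_4 = 6.5, w_4 = 3.5, d_4 = 3.5, h_4 = 4, cx_5 = 10.5, cy_5 = 7.5, cz_5 = 6.5, w_5 = 1.5, d_5 = 2.5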